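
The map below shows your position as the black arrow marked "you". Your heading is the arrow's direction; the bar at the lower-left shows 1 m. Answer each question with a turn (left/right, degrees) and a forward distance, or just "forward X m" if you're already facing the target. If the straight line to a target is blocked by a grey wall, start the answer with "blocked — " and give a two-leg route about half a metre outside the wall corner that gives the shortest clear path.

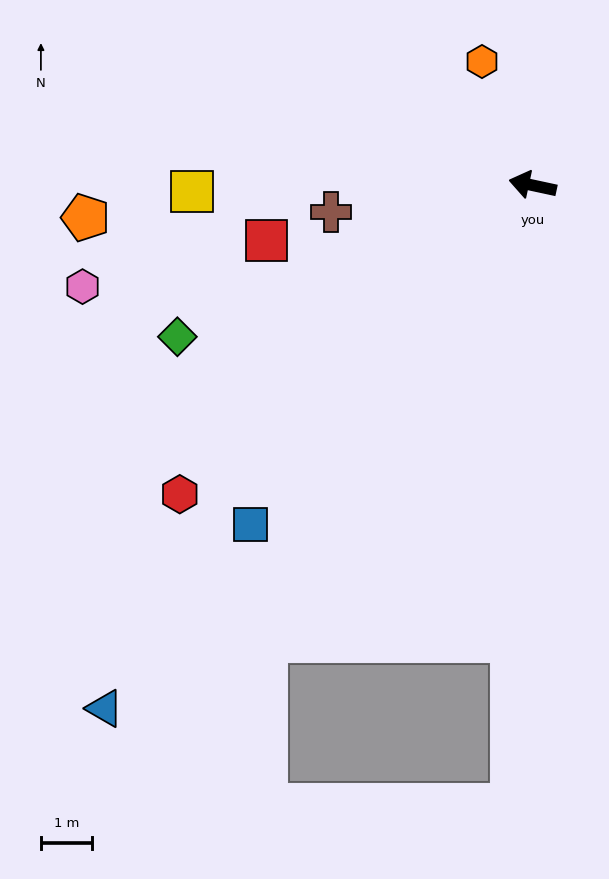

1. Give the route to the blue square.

turn left 62°, forward 8.7 m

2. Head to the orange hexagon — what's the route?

turn right 56°, forward 2.6 m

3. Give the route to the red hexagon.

turn left 53°, forward 9.3 m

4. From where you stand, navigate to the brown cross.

turn left 20°, forward 4.0 m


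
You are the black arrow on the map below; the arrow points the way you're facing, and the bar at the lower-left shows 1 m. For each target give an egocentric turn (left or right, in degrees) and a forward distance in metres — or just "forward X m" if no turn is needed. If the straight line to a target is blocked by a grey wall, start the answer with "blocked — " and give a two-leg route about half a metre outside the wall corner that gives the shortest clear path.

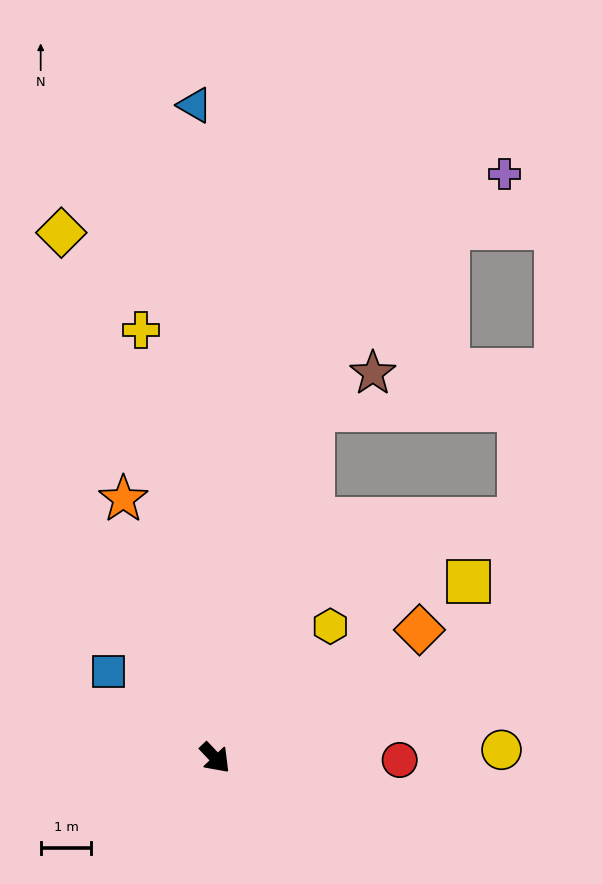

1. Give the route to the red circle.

turn left 46°, forward 3.6 m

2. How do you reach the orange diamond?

turn left 79°, forward 4.8 m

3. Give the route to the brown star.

blocked — turn left 121°, forward 7.1 m, then turn right 42°, forward 1.4 m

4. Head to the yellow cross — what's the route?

turn left 146°, forward 8.6 m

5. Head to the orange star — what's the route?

turn left 156°, forward 5.4 m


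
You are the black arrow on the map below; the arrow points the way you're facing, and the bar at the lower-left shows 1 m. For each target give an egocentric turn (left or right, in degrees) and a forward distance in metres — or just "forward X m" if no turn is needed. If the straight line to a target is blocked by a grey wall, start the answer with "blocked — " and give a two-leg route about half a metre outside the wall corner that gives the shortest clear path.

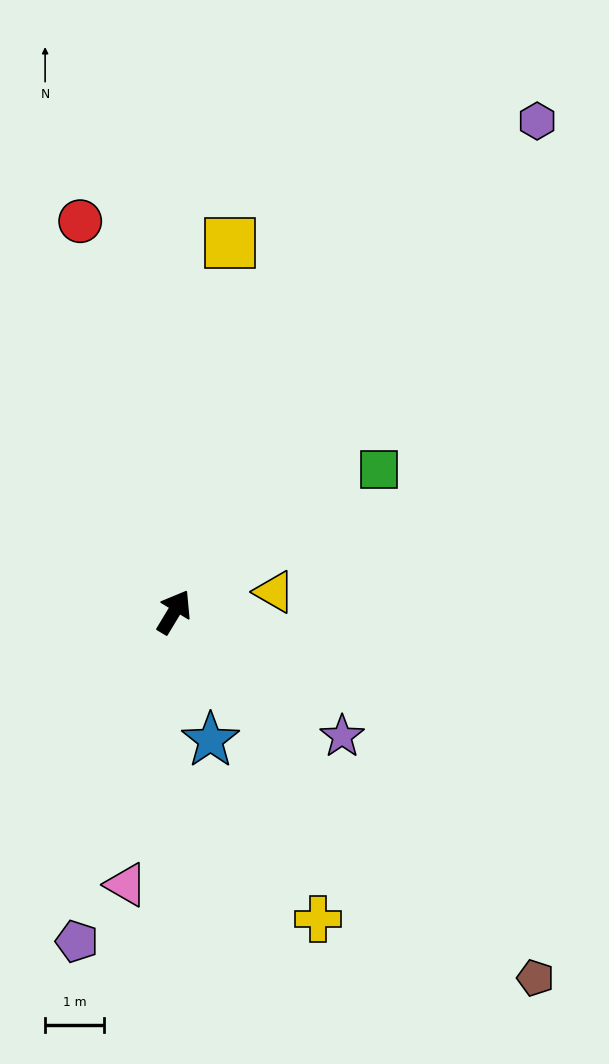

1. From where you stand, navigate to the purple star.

turn right 95°, forward 3.6 m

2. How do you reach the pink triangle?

turn right 159°, forward 4.7 m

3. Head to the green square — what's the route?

turn right 24°, forward 4.2 m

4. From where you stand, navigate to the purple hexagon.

turn right 5°, forward 10.4 m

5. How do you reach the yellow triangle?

turn right 48°, forward 1.7 m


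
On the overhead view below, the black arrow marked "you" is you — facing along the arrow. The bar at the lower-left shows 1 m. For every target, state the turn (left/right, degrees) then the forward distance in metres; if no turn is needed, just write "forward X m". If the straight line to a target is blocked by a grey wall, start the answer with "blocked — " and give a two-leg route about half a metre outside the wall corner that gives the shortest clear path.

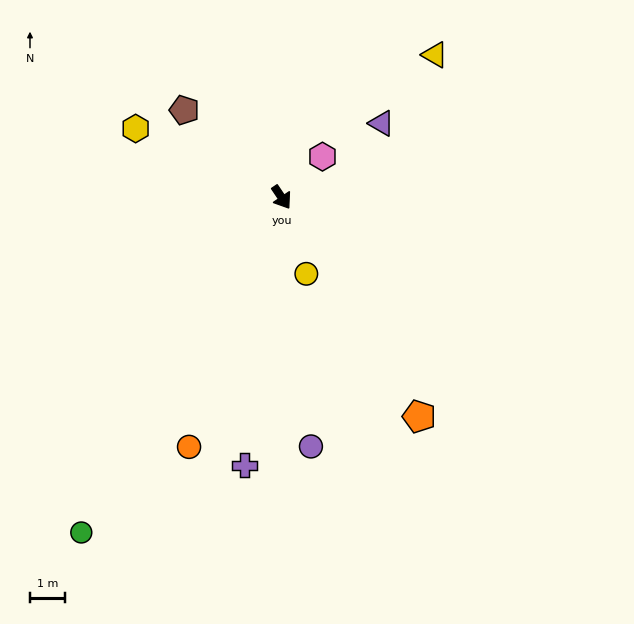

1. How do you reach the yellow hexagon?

turn right 149°, forward 4.6 m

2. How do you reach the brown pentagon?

turn right 166°, forward 3.7 m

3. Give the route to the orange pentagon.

forward 7.4 m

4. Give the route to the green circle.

turn right 65°, forward 11.1 m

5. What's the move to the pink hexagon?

turn left 101°, forward 1.6 m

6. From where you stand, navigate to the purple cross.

turn right 42°, forward 7.7 m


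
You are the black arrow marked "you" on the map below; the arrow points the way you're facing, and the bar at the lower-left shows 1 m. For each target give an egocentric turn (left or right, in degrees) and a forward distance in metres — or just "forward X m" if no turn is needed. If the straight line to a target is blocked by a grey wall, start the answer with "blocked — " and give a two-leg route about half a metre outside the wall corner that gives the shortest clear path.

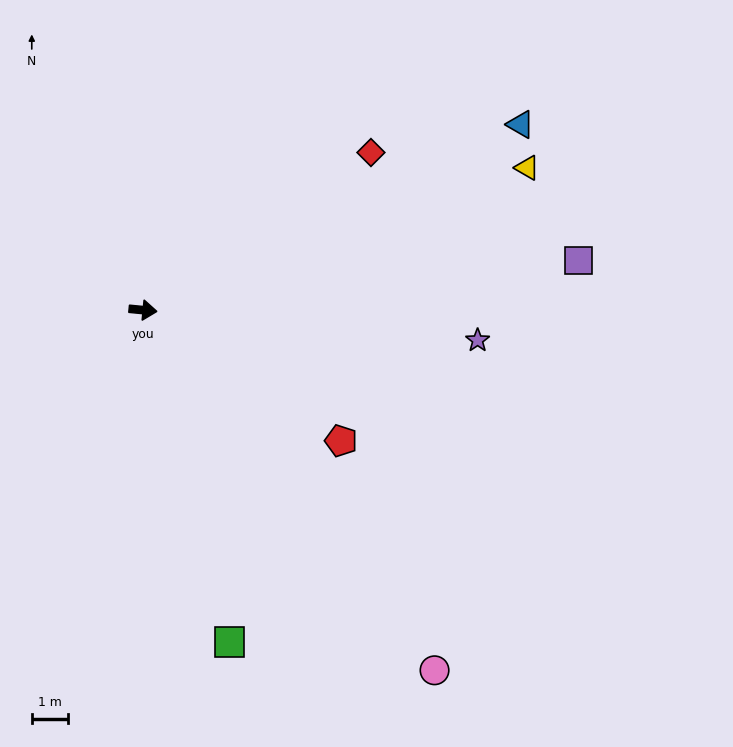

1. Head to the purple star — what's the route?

forward 9.2 m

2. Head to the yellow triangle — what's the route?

turn left 26°, forward 11.2 m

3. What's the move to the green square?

turn right 70°, forward 9.4 m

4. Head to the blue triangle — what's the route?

turn left 32°, forward 11.5 m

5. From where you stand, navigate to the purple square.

turn left 12°, forward 12.0 m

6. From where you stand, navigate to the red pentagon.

turn right 28°, forward 6.5 m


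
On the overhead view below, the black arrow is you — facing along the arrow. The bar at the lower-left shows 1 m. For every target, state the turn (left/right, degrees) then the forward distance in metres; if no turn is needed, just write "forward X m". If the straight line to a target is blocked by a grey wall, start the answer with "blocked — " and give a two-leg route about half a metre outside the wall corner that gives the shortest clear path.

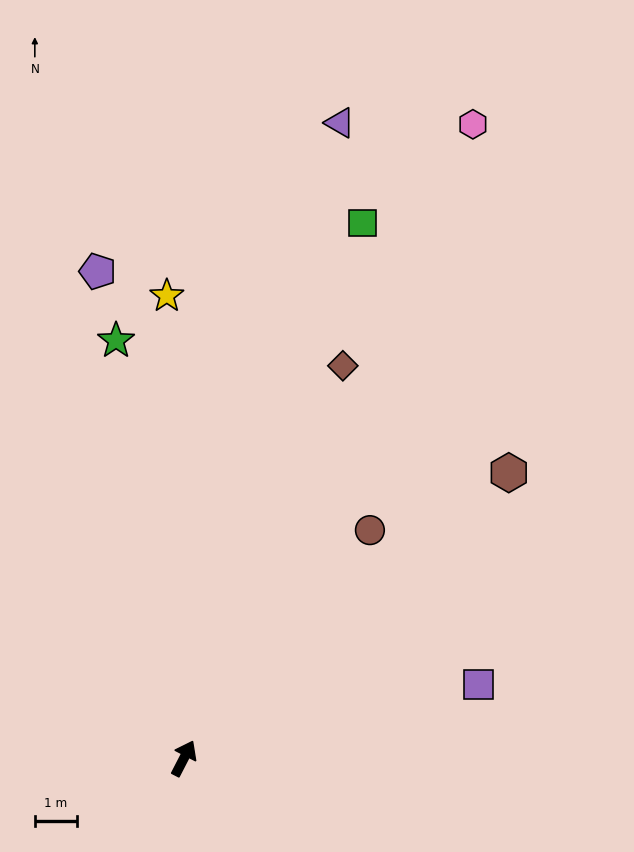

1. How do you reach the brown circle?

turn right 12°, forward 7.0 m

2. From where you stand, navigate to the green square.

turn left 9°, forward 13.4 m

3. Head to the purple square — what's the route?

turn right 49°, forward 7.2 m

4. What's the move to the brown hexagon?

turn right 21°, forward 10.3 m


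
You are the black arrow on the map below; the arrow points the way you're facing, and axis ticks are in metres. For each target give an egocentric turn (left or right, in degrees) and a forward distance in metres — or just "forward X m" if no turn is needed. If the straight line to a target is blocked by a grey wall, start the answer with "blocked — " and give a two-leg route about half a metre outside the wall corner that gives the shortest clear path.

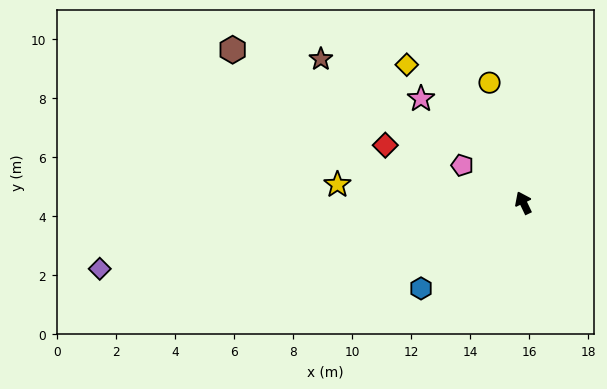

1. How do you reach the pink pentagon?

turn left 33°, forward 2.4 m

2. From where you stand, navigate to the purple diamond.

turn left 73°, forward 14.5 m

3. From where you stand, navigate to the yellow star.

turn left 59°, forward 6.3 m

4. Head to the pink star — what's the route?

turn left 19°, forward 4.9 m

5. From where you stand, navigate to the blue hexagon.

turn left 104°, forward 4.5 m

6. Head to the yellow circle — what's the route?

turn right 10°, forward 4.2 m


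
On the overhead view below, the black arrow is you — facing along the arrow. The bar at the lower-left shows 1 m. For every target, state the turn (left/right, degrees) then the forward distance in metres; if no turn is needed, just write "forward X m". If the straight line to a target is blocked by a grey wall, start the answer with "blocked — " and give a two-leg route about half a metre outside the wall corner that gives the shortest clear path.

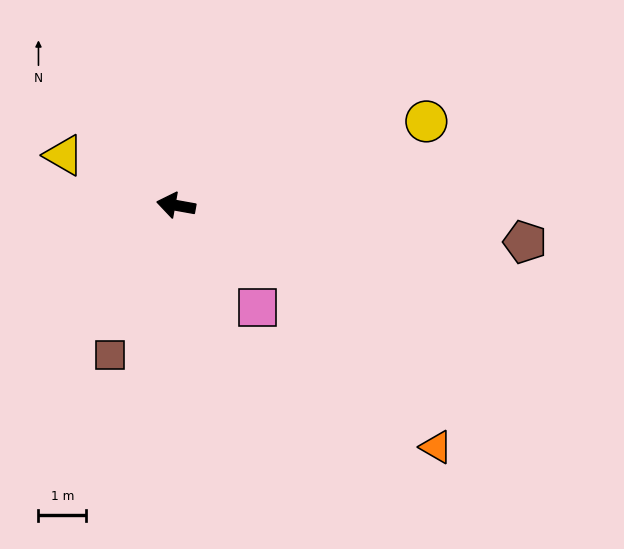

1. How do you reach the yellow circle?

turn right 151°, forward 5.5 m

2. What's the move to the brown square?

turn left 76°, forward 3.4 m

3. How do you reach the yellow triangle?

turn right 14°, forward 2.6 m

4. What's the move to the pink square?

turn left 139°, forward 2.7 m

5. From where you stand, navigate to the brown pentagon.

turn right 176°, forward 7.3 m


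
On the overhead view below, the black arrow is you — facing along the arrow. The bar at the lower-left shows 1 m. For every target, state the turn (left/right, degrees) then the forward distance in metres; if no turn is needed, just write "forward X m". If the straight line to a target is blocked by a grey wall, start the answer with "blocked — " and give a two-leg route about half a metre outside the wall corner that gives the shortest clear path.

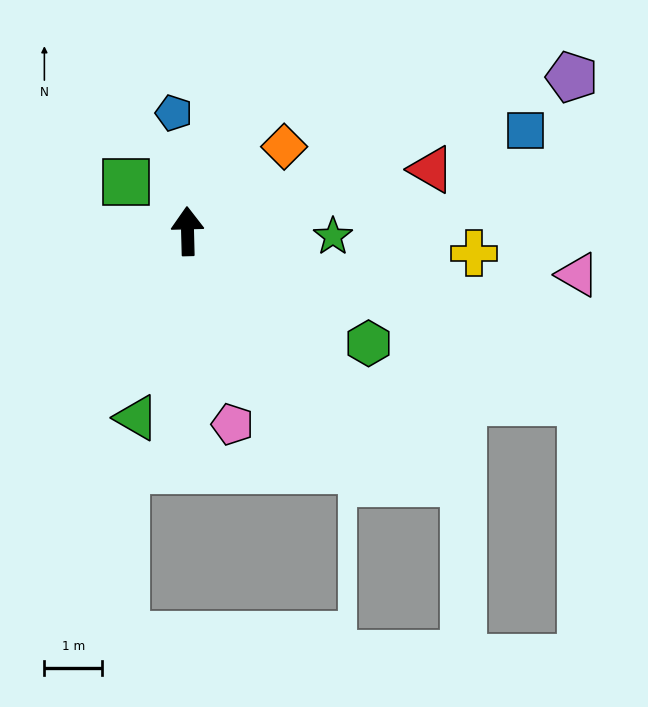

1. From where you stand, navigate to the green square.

turn left 50°, forward 1.4 m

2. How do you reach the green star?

turn right 94°, forward 2.5 m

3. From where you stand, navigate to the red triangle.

turn right 77°, forward 4.3 m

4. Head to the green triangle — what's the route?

turn left 163°, forward 3.3 m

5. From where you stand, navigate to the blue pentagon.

turn left 5°, forward 2.1 m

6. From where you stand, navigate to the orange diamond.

turn right 50°, forward 2.2 m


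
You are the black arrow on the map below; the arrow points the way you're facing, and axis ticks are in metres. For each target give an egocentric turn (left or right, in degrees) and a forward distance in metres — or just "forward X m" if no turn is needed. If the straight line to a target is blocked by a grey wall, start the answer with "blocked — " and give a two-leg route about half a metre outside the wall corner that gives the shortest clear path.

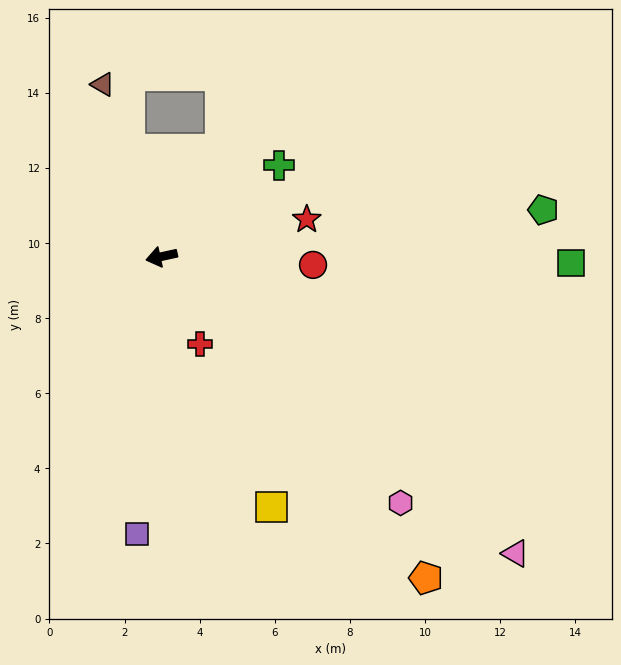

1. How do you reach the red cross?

turn left 101°, forward 2.5 m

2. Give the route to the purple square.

turn left 73°, forward 7.4 m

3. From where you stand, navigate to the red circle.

turn left 164°, forward 4.0 m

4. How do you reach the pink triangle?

turn left 128°, forward 12.3 m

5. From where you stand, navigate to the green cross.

turn right 154°, forward 4.0 m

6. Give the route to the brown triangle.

turn right 84°, forward 4.8 m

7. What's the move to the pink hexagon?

turn left 122°, forward 9.1 m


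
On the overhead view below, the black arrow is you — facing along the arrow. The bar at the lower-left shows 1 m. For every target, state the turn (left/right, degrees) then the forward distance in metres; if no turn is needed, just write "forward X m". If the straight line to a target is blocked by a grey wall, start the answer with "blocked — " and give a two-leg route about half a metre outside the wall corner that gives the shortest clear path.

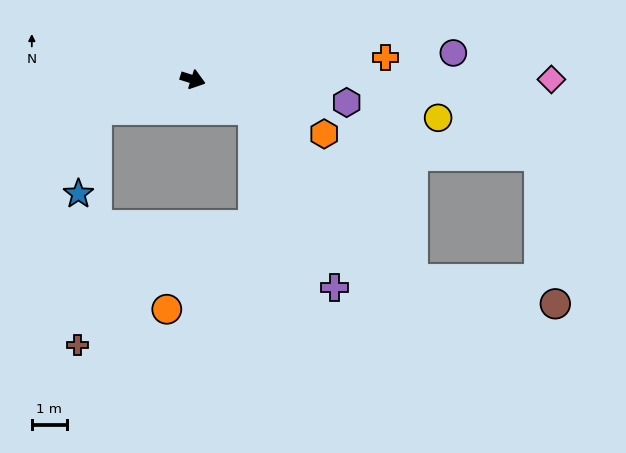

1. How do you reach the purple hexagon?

turn left 9°, forward 4.4 m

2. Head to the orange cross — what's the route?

turn left 24°, forward 5.5 m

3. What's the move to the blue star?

blocked — turn right 145°, forward 2.9 m, then turn left 60°, forward 2.5 m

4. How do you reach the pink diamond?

turn left 18°, forward 10.2 m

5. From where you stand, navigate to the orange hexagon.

turn right 5°, forward 4.1 m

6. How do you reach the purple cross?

blocked — turn right 10°, forward 1.9 m, then turn right 38°, forward 5.6 m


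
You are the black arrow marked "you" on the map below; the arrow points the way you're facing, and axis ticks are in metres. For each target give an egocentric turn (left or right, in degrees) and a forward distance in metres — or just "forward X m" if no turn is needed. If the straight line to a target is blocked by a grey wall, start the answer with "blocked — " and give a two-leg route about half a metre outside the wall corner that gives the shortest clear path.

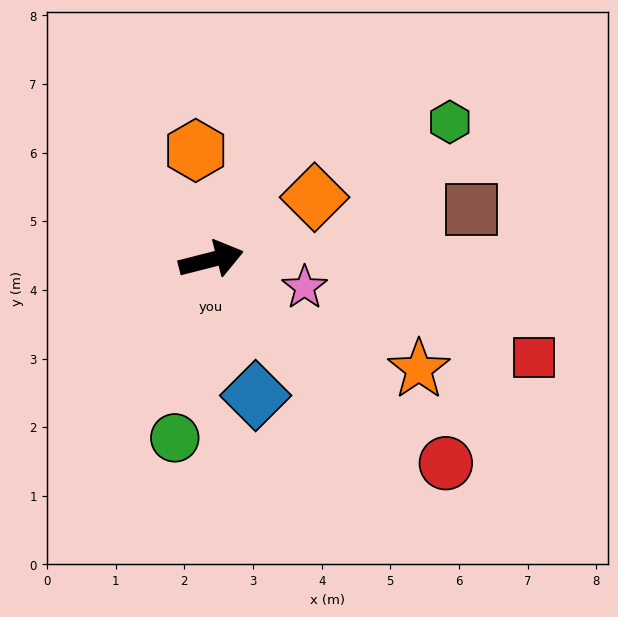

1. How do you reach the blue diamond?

turn right 86°, forward 2.1 m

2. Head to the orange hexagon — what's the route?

turn left 84°, forward 1.6 m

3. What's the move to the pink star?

turn right 31°, forward 1.4 m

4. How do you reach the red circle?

turn right 55°, forward 4.5 m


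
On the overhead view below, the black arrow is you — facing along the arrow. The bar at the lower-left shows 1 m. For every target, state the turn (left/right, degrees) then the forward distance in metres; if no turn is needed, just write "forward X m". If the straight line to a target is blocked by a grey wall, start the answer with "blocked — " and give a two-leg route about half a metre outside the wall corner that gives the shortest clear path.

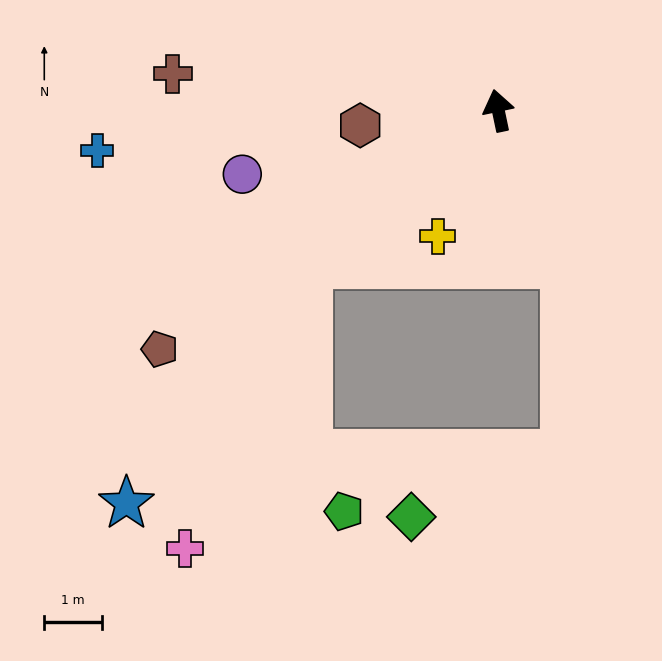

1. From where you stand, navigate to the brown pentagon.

turn left 113°, forward 7.2 m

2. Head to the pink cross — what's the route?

blocked — turn left 117°, forward 4.2 m, then turn left 28°, forward 5.4 m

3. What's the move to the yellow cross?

turn left 142°, forward 2.4 m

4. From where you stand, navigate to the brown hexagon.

turn left 84°, forward 2.4 m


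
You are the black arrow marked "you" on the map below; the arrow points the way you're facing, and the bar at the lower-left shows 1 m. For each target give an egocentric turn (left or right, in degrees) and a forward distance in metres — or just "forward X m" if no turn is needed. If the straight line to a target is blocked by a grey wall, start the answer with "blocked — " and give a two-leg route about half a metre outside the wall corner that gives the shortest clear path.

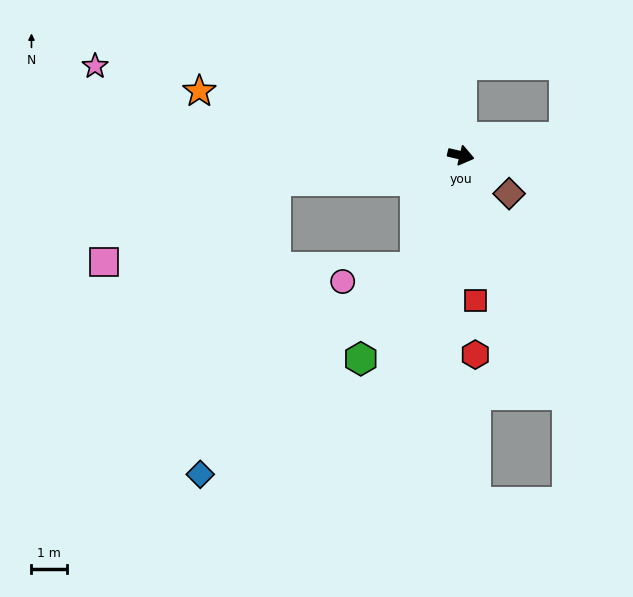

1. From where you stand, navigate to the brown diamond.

turn right 25°, forward 1.7 m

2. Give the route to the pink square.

blocked — turn right 159°, forward 5.2 m, then turn left 18°, forward 5.3 m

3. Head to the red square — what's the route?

turn right 71°, forward 4.1 m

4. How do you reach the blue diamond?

blocked — turn right 99°, forward 3.4 m, then turn right 24°, forward 8.3 m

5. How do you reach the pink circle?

blocked — turn right 99°, forward 3.4 m, then turn right 56°, forward 2.1 m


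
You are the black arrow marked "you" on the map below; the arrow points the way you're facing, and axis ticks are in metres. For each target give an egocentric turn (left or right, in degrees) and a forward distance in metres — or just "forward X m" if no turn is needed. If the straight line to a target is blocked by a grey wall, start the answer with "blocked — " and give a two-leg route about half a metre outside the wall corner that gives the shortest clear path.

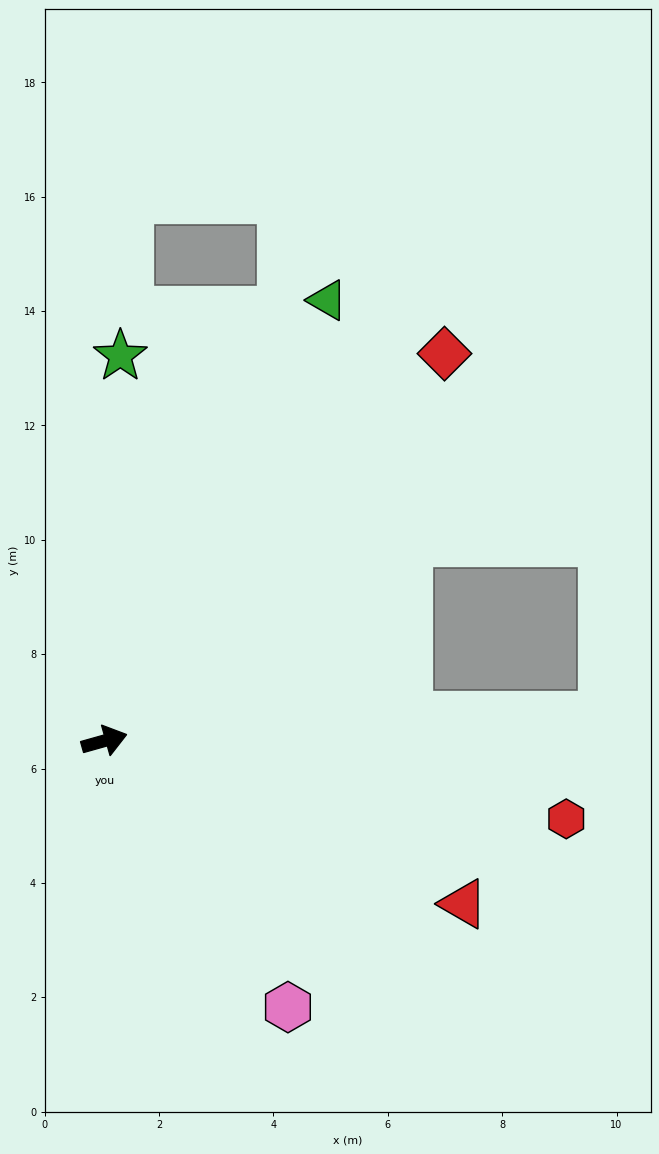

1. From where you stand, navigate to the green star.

turn left 72°, forward 6.7 m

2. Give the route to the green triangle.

turn left 47°, forward 8.6 m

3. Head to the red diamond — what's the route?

turn left 33°, forward 9.0 m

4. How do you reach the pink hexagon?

turn right 71°, forward 5.7 m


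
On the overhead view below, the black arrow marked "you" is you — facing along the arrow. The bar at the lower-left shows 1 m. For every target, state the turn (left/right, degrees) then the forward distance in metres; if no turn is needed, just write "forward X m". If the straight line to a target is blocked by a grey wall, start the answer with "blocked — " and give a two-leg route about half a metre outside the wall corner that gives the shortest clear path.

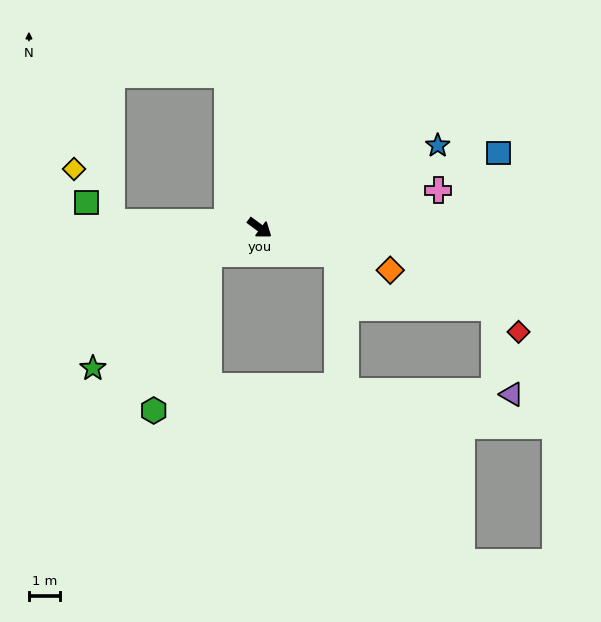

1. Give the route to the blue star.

turn left 61°, forward 6.4 m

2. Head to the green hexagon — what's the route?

blocked — turn right 116°, forward 1.8 m, then turn left 43°, forward 5.4 m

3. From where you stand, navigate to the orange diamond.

turn left 19°, forward 4.5 m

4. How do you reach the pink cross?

turn left 48°, forward 5.9 m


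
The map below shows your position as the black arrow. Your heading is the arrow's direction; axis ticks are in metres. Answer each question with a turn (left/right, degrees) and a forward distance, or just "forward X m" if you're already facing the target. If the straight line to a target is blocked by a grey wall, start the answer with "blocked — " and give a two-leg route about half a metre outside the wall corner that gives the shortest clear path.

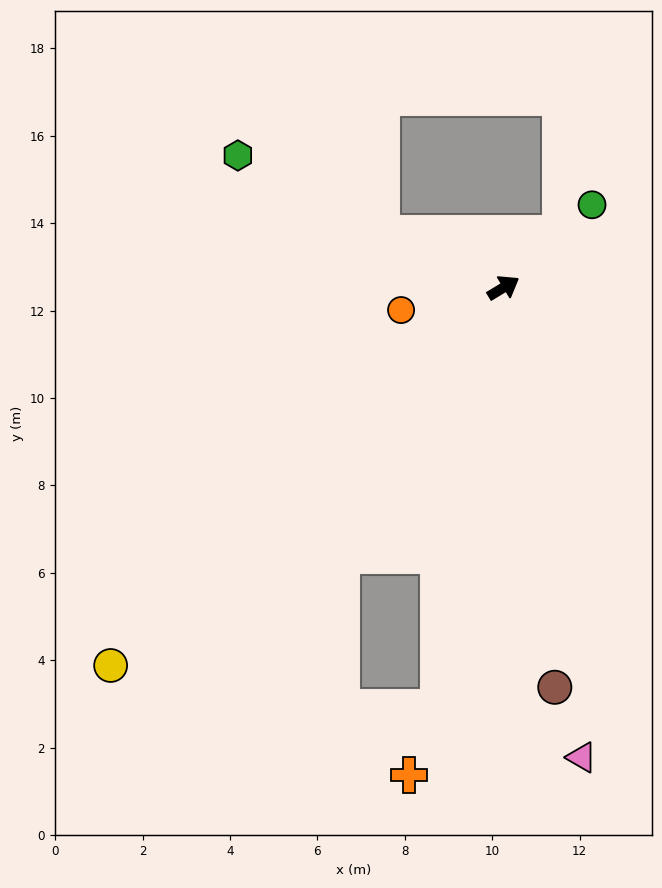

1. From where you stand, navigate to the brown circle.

turn right 114°, forward 9.2 m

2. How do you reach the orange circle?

turn left 161°, forward 2.4 m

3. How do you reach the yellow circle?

turn right 167°, forward 12.5 m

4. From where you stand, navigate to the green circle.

turn left 12°, forward 2.8 m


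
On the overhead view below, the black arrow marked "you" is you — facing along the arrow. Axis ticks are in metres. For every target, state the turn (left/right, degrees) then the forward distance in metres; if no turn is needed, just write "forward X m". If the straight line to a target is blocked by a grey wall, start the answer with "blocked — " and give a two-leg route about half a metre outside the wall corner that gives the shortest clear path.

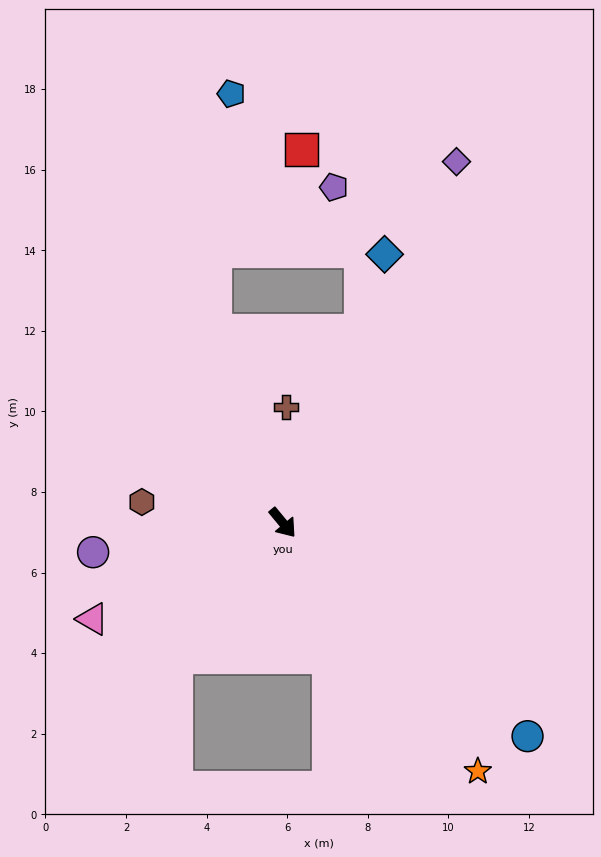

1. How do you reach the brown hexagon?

turn right 138°, forward 3.5 m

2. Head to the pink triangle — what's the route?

turn right 103°, forward 5.3 m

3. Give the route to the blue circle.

turn left 9°, forward 8.1 m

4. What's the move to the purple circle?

turn right 121°, forward 4.8 m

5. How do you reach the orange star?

forward 7.8 m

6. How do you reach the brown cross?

turn left 139°, forward 2.9 m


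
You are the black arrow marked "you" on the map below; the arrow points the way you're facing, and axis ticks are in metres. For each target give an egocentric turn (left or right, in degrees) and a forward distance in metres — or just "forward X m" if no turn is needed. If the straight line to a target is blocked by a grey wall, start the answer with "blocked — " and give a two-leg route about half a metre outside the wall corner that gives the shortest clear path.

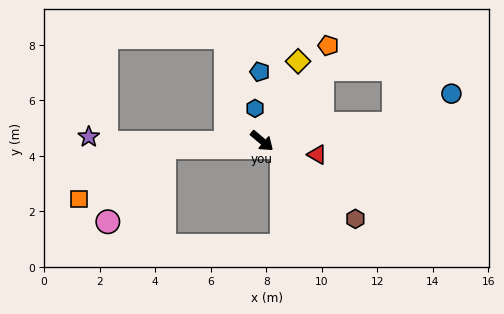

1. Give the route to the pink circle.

blocked — turn right 136°, forward 3.5 m, then turn left 49°, forward 3.4 m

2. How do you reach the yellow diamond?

turn left 106°, forward 3.1 m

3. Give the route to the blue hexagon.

turn left 142°, forward 1.2 m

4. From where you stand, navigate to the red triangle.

turn left 26°, forward 2.1 m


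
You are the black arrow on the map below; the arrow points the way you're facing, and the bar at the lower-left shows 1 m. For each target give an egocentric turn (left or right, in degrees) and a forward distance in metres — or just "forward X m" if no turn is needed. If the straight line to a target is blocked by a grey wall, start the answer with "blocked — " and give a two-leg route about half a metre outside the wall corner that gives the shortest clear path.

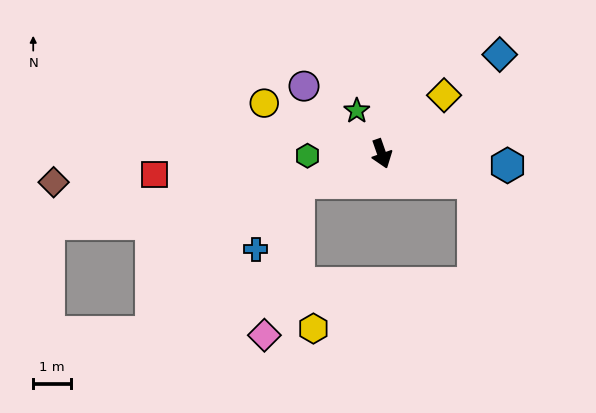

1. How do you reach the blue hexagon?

turn left 65°, forward 3.4 m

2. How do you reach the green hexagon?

turn right 108°, forward 2.0 m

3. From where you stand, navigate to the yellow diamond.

turn left 114°, forward 2.3 m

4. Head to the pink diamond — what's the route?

blocked — turn right 90°, forward 2.3 m, then turn left 58°, forward 4.1 m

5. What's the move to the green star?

turn right 169°, forward 1.3 m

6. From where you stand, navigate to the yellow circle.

turn right 133°, forward 3.4 m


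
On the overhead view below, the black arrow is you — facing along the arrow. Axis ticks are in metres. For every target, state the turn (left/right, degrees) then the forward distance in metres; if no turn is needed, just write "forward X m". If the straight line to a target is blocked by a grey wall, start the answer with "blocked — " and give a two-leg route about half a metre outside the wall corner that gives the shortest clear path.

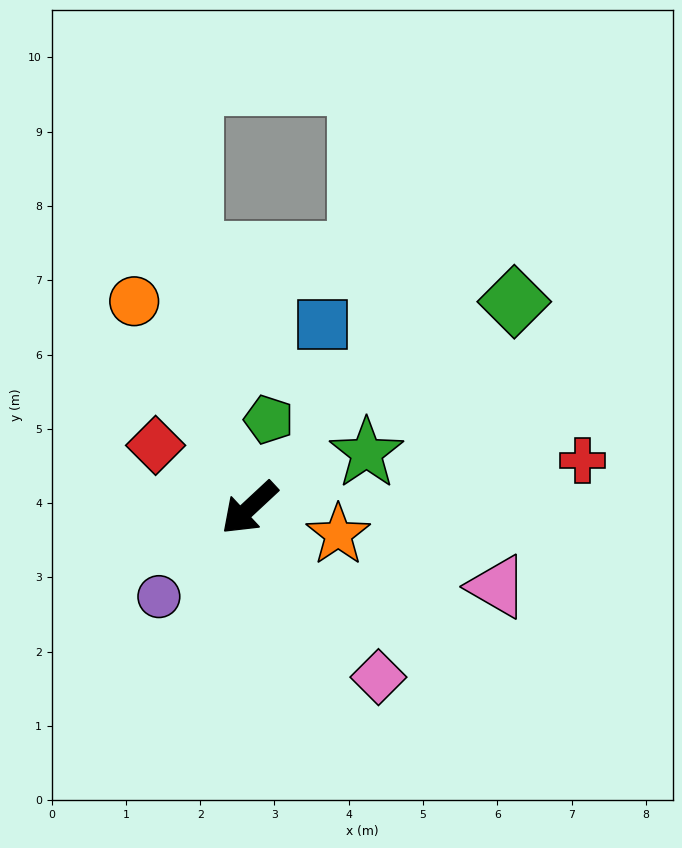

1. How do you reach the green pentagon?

turn right 145°, forward 1.2 m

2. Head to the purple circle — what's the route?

forward 1.7 m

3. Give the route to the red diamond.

turn right 77°, forward 1.5 m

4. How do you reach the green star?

turn left 162°, forward 1.7 m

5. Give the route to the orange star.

turn left 120°, forward 1.2 m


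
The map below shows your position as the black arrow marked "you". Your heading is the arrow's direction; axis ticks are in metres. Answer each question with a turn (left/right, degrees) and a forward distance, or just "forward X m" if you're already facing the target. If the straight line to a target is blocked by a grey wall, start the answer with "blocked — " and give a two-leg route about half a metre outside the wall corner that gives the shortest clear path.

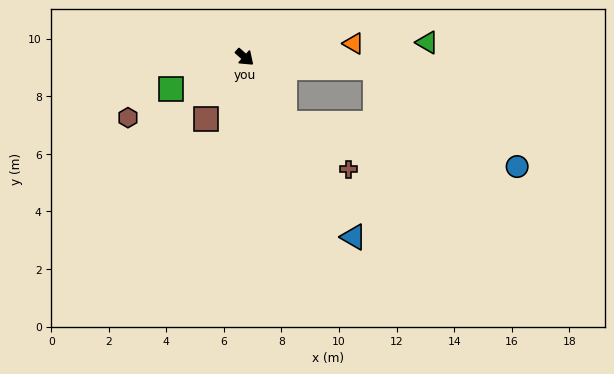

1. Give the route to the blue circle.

blocked — turn left 37°, forward 4.5 m, then turn right 30°, forward 6.0 m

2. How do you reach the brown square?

turn right 80°, forward 2.5 m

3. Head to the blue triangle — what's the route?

turn right 17°, forward 7.3 m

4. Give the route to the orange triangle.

turn left 49°, forward 3.8 m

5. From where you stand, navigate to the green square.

turn right 115°, forward 2.8 m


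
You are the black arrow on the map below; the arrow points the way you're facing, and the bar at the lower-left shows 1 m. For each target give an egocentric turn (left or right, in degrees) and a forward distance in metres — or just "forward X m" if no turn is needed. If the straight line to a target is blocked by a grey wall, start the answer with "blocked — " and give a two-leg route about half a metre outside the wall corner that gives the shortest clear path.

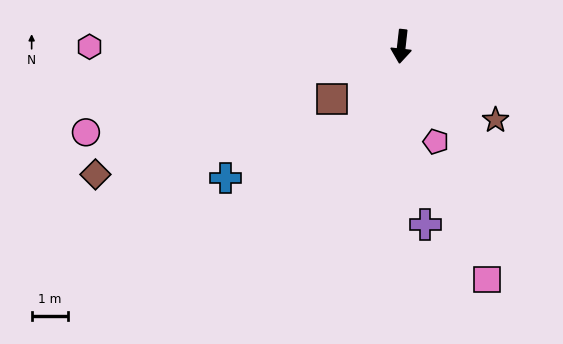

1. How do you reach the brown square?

turn right 47°, forward 2.4 m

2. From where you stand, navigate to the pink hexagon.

turn right 84°, forward 8.5 m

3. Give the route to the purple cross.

turn left 14°, forward 4.9 m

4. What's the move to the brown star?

turn left 58°, forward 3.3 m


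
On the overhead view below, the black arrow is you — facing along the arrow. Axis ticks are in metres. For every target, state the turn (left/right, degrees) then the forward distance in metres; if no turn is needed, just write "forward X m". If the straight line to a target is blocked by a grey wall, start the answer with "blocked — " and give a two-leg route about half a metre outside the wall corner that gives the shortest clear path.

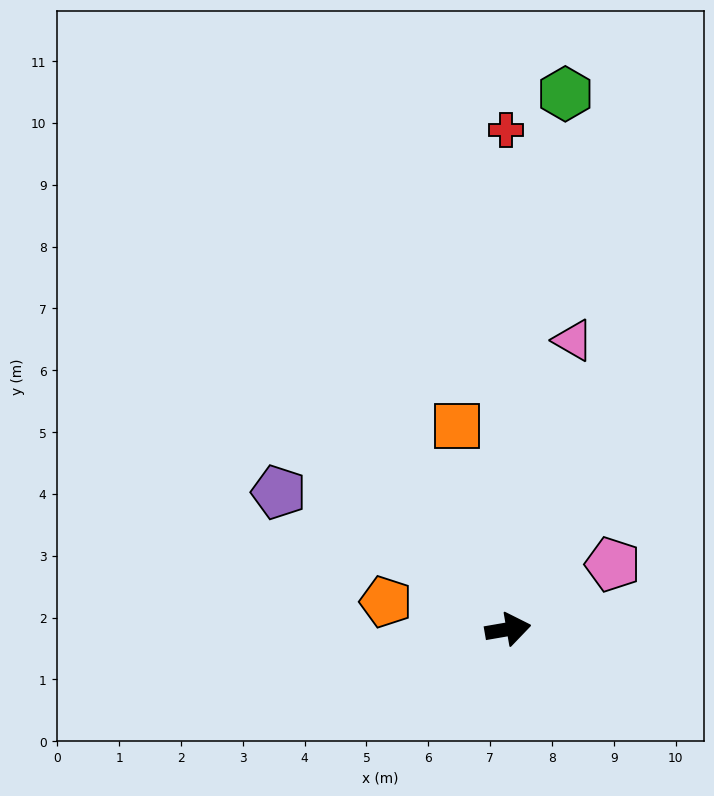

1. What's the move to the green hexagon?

turn left 74°, forward 8.7 m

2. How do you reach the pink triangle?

turn left 68°, forward 4.8 m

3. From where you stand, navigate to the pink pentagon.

turn left 22°, forward 2.0 m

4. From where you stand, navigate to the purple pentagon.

turn left 139°, forward 4.3 m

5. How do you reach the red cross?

turn left 80°, forward 8.1 m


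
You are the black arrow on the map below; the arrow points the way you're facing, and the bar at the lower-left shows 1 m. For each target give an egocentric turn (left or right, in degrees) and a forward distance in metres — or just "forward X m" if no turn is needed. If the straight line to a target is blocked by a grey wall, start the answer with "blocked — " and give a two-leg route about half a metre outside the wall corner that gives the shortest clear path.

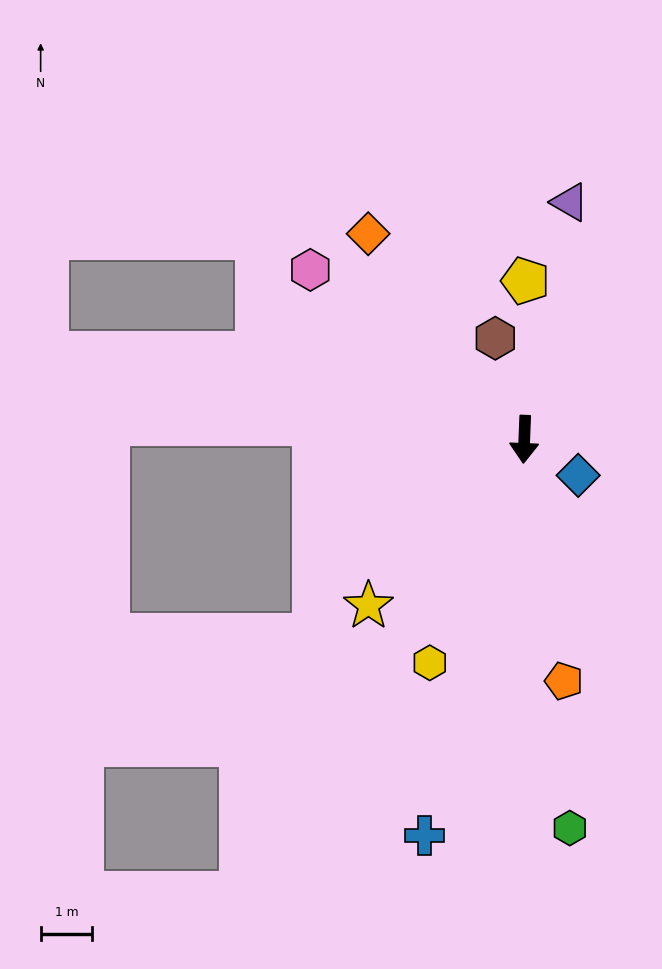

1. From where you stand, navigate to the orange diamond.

turn right 141°, forward 5.0 m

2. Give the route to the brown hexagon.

turn right 162°, forward 2.0 m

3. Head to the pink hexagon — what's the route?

turn right 126°, forward 5.3 m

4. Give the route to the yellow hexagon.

turn right 21°, forward 4.7 m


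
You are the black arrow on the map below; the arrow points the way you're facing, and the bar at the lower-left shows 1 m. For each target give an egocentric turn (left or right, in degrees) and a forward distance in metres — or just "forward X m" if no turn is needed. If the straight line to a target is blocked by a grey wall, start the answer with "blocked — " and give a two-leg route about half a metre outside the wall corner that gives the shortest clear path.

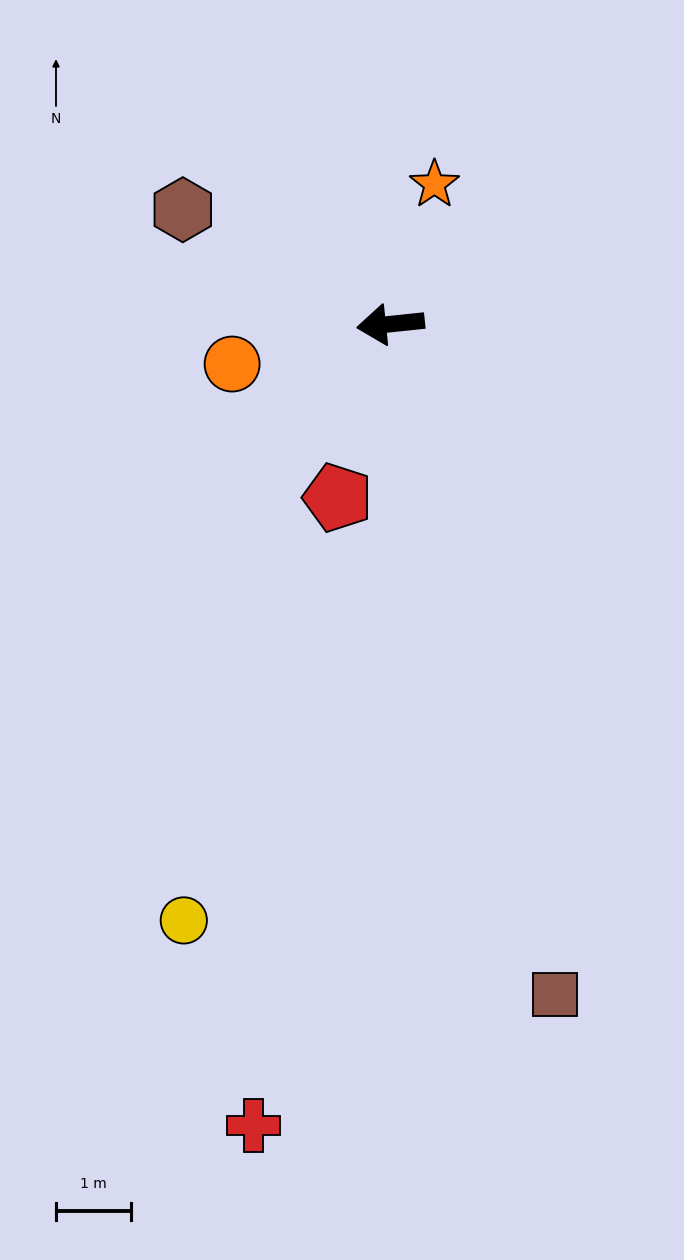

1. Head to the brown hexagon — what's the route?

turn right 35°, forward 3.2 m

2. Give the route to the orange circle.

turn left 8°, forward 2.2 m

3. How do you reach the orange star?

turn right 113°, forward 2.0 m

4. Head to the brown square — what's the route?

turn left 98°, forward 9.2 m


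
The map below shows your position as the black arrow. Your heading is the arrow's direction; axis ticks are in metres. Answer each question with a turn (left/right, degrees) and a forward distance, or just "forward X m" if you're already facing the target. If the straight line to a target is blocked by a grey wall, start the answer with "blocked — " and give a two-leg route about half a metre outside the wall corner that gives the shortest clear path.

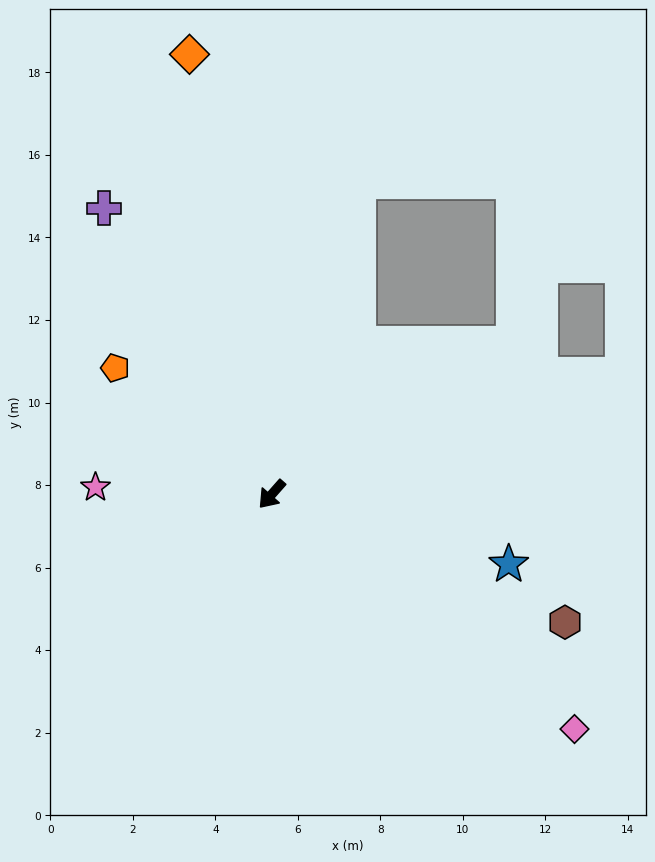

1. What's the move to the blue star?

turn left 115°, forward 6.0 m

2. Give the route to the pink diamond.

turn left 94°, forward 9.3 m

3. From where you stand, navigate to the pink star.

turn right 51°, forward 4.3 m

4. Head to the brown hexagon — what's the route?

turn left 108°, forward 7.8 m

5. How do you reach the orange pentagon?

turn right 88°, forward 4.9 m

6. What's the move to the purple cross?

turn right 108°, forward 8.0 m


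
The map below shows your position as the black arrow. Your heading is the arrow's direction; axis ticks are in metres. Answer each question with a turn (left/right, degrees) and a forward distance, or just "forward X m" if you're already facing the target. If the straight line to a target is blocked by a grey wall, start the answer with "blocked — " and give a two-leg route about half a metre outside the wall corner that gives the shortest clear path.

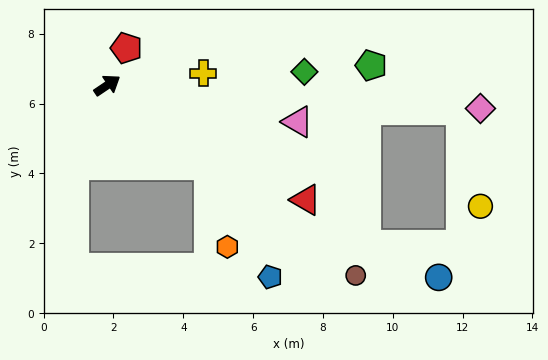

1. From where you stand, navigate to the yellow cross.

turn right 27°, forward 2.8 m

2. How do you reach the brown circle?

turn right 71°, forward 9.0 m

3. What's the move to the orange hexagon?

blocked — turn right 72°, forward 3.7 m, then turn right 39°, forward 2.4 m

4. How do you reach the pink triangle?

turn right 45°, forward 5.6 m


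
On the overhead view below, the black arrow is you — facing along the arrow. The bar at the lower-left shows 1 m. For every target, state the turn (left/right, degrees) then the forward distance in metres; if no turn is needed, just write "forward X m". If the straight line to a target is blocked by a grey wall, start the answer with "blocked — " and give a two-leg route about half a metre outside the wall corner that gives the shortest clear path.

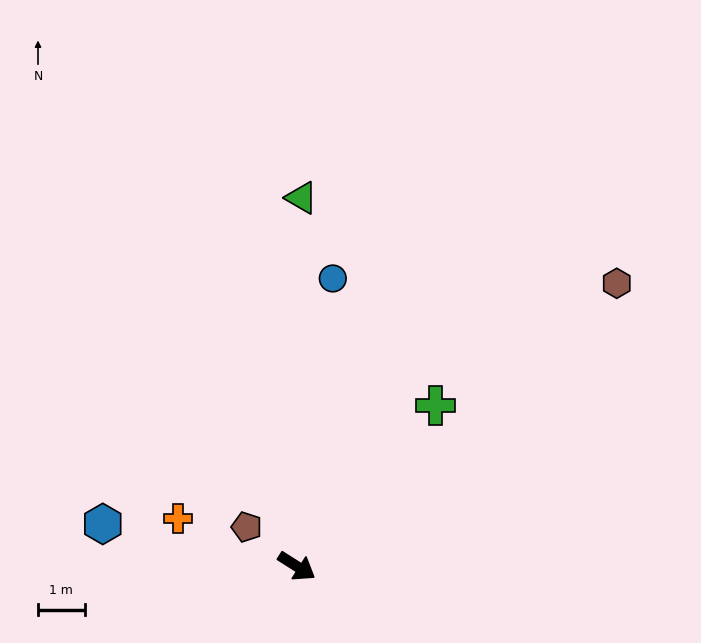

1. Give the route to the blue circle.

turn left 115°, forward 6.2 m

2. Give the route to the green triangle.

turn left 122°, forward 7.9 m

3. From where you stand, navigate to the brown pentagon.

turn left 174°, forward 1.4 m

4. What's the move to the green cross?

turn left 82°, forward 4.5 m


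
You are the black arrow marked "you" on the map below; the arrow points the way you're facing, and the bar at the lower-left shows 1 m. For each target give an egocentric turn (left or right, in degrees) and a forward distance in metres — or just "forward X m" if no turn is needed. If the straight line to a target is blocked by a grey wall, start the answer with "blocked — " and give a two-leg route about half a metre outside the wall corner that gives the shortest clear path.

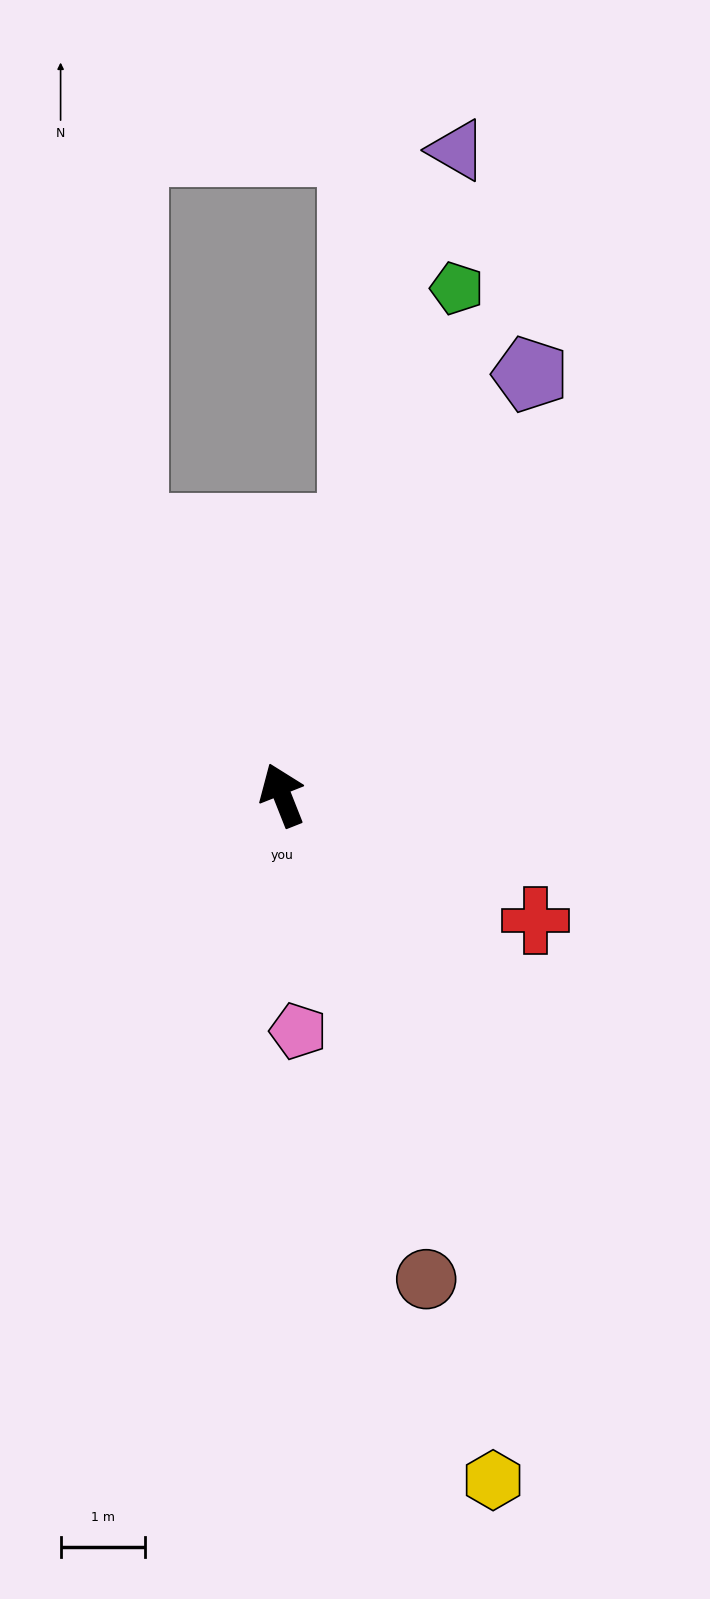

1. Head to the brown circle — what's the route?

turn left 175°, forward 6.0 m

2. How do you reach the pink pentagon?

turn left 162°, forward 2.8 m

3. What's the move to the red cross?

turn right 138°, forward 3.3 m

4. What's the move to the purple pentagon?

turn right 52°, forward 5.8 m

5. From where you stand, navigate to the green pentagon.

turn right 41°, forward 6.3 m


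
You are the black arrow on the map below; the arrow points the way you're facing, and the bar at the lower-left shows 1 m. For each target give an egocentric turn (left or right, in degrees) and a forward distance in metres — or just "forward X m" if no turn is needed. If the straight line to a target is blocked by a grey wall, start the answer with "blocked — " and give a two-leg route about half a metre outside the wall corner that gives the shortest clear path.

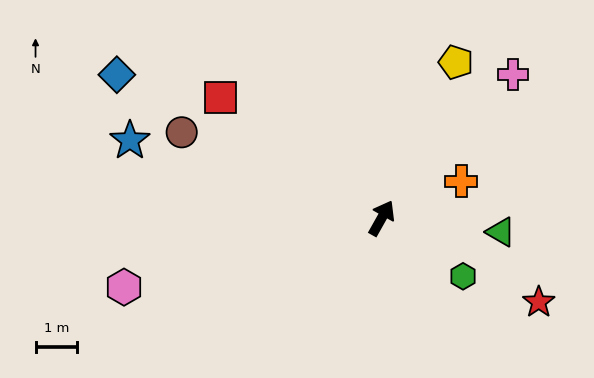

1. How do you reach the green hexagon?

turn right 96°, forward 2.4 m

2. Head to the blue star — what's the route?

turn left 102°, forward 6.3 m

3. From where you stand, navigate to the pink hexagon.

turn left 134°, forward 6.4 m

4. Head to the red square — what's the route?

turn left 83°, forward 4.8 m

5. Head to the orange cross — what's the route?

turn right 36°, forward 2.1 m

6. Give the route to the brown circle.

turn left 96°, forward 5.2 m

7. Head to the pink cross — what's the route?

turn right 13°, forward 4.7 m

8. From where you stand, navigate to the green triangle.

turn right 67°, forward 2.9 m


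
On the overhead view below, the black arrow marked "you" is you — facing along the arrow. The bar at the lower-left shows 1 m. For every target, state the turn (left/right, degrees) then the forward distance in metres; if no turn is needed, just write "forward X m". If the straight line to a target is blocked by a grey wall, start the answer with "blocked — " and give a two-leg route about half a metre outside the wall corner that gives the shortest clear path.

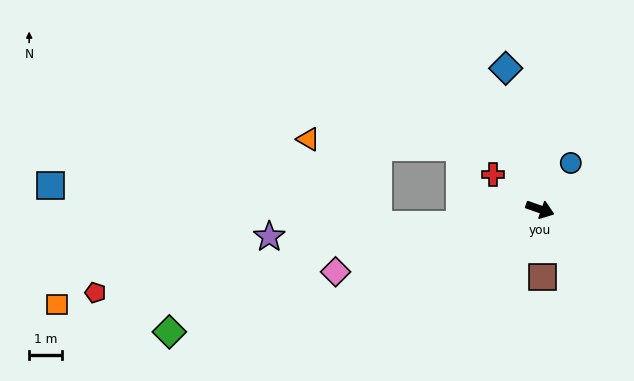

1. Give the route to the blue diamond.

turn left 123°, forward 4.5 m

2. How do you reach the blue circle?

turn left 76°, forward 1.7 m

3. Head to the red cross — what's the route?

turn left 163°, forward 1.8 m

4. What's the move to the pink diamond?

turn right 144°, forward 6.6 m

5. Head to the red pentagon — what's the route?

turn right 150°, forward 13.9 m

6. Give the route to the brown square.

turn right 69°, forward 2.1 m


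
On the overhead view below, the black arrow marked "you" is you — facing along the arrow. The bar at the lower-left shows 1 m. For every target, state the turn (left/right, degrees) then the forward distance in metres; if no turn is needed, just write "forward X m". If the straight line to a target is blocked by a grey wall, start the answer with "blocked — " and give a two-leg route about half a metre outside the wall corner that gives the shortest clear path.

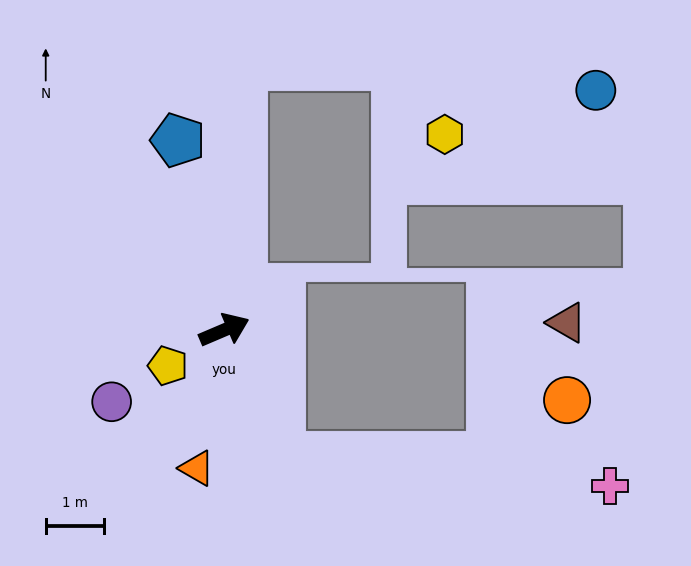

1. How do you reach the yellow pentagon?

turn right 171°, forward 1.1 m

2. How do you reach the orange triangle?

turn right 124°, forward 2.4 m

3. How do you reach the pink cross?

blocked — turn right 89°, forward 2.4 m, then turn left 61°, forward 5.7 m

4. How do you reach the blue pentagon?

turn left 81°, forward 3.4 m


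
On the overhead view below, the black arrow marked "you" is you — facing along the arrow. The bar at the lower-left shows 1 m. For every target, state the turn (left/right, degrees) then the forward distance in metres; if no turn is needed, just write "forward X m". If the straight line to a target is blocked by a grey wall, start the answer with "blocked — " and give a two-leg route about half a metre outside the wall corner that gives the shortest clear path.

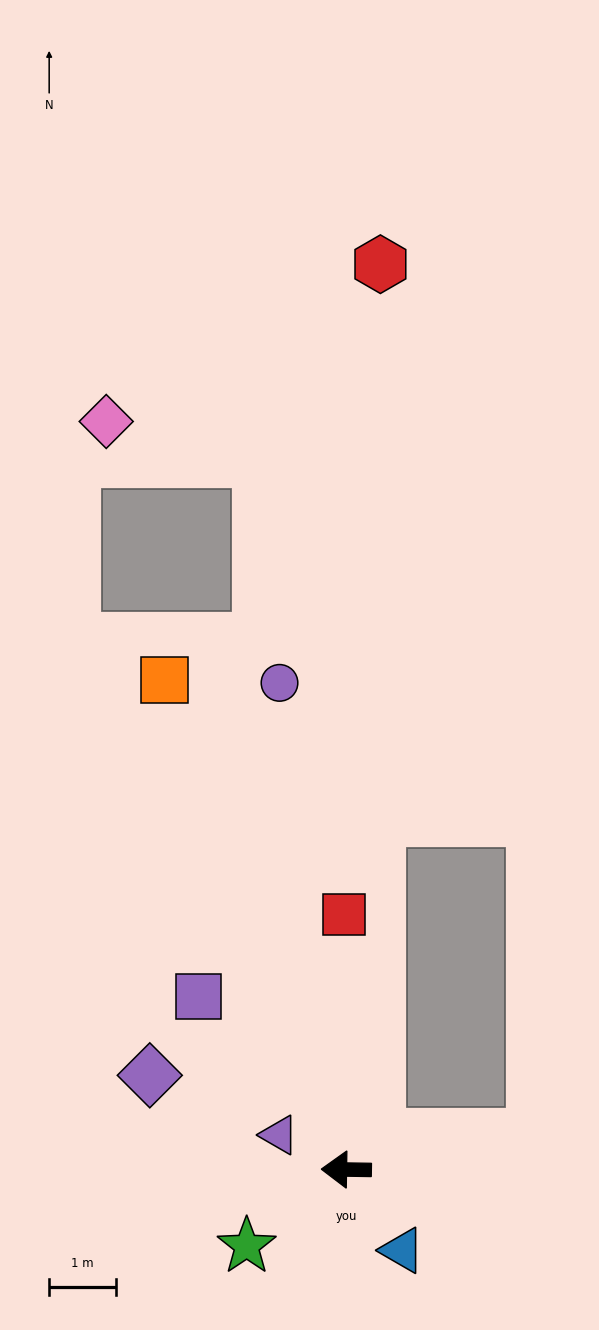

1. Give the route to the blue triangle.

turn left 126°, forward 1.5 m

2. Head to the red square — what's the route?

turn right 89°, forward 3.8 m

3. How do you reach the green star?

turn left 38°, forward 1.9 m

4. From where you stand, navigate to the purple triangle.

turn right 26°, forward 1.1 m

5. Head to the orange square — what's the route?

turn right 69°, forward 7.9 m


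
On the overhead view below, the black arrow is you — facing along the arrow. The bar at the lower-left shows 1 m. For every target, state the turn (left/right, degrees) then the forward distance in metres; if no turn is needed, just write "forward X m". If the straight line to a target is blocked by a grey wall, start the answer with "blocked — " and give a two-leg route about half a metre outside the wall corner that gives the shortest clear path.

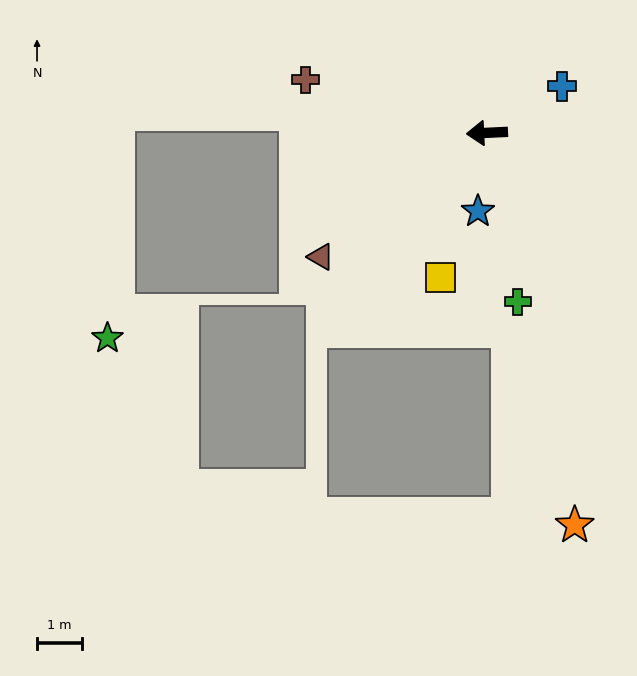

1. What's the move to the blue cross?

turn right 151°, forward 2.0 m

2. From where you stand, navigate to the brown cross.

turn right 19°, forward 4.2 m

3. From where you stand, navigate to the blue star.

turn left 81°, forward 1.8 m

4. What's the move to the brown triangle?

turn left 34°, forward 4.6 m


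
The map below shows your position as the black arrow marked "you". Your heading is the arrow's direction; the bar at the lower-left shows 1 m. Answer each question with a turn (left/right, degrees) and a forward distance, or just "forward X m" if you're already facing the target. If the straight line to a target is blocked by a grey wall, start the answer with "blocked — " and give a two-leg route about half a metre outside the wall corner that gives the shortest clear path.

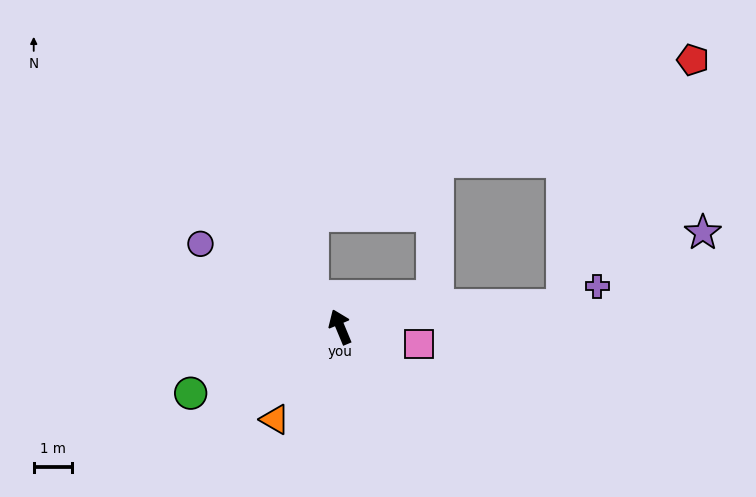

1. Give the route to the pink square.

turn right 125°, forward 2.1 m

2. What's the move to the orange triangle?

turn left 122°, forward 3.0 m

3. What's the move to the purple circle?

turn left 37°, forward 4.3 m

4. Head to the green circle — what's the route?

turn left 91°, forward 4.3 m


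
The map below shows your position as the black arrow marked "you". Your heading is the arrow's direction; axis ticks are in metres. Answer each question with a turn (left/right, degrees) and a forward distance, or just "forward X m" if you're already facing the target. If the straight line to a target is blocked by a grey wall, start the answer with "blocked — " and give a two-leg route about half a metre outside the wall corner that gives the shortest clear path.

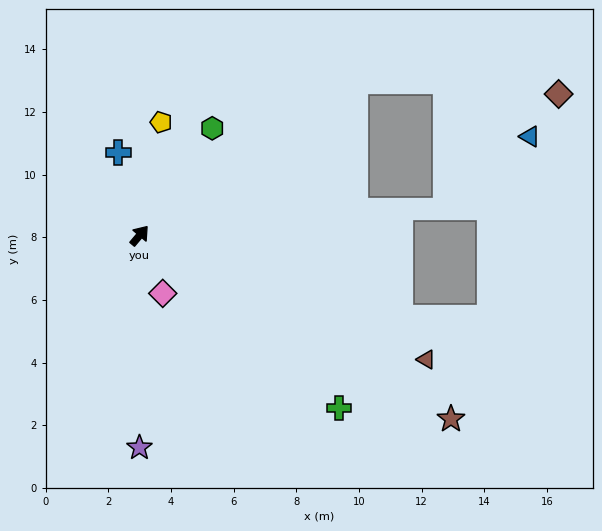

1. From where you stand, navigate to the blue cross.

turn left 55°, forward 2.7 m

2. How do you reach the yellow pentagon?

turn left 29°, forward 3.7 m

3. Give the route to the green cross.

turn right 91°, forward 8.4 m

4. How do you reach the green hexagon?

turn left 6°, forward 4.1 m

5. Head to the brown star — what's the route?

turn right 80°, forward 11.5 m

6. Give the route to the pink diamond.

turn right 118°, forward 2.0 m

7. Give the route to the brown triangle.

turn right 73°, forward 10.0 m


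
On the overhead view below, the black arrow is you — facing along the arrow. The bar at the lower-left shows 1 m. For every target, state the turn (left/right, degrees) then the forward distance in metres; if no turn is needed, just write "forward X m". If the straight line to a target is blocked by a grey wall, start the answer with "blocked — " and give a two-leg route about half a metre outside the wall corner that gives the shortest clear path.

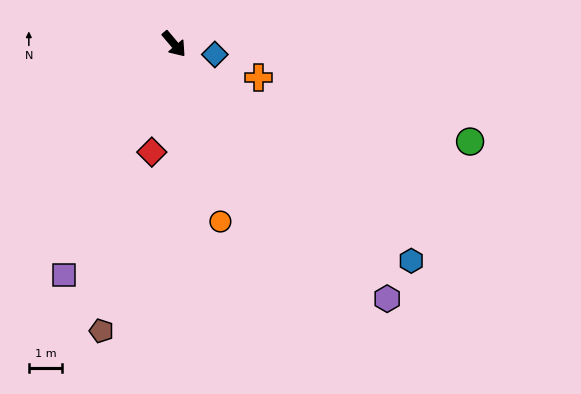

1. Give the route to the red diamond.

turn right 52°, forward 3.3 m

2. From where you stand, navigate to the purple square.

turn right 66°, forward 7.8 m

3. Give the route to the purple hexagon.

forward 10.1 m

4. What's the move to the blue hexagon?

turn left 7°, forward 9.7 m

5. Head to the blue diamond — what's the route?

turn left 35°, forward 1.3 m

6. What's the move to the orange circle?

turn right 26°, forward 5.6 m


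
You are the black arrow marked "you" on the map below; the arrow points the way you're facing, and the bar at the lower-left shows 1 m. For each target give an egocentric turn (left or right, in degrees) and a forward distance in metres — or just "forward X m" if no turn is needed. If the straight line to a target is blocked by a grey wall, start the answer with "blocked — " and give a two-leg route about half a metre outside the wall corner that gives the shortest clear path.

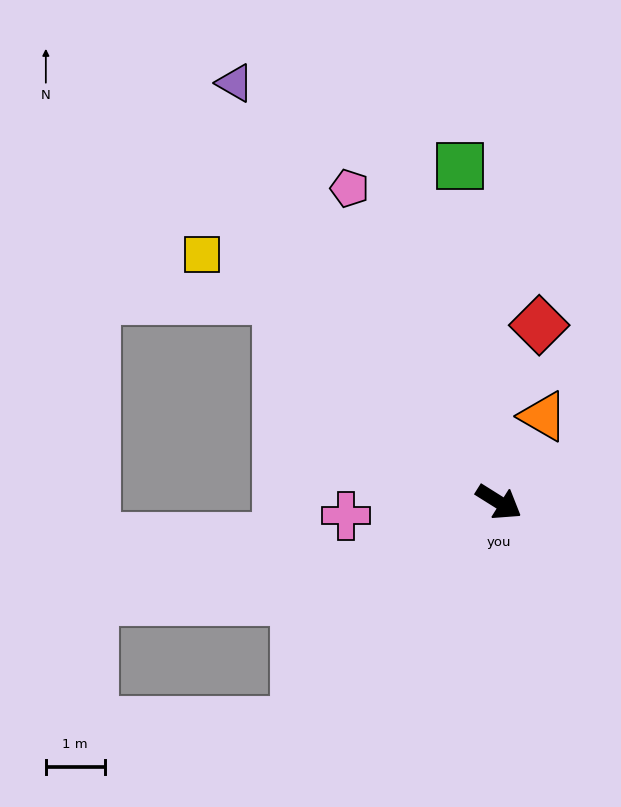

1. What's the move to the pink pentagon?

turn left 148°, forward 5.9 m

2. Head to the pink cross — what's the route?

turn right 143°, forward 2.6 m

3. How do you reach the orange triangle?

turn left 95°, forward 1.6 m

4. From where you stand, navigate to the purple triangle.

turn left 154°, forward 8.4 m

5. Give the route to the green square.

turn left 129°, forward 5.8 m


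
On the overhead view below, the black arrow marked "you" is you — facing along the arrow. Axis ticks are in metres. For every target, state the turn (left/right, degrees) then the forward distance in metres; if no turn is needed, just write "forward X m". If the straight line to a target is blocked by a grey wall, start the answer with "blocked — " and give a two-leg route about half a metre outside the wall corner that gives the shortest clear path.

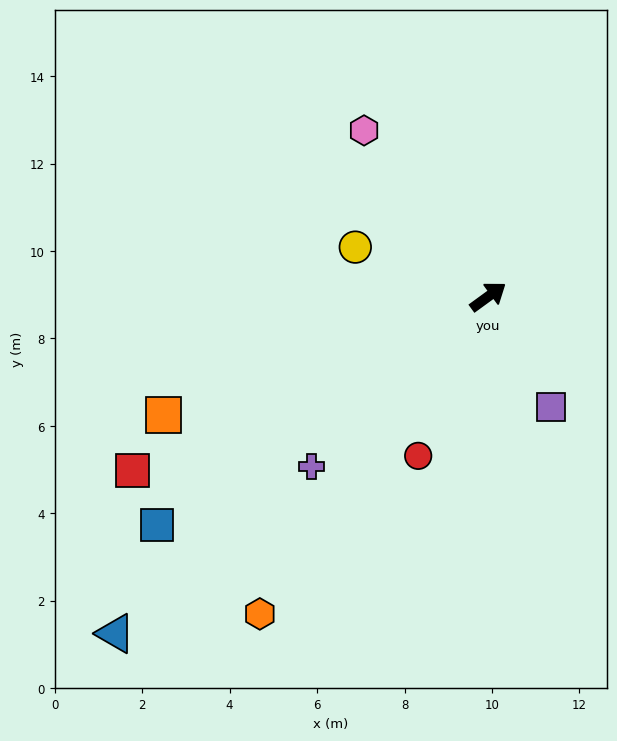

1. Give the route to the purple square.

turn right 97°, forward 2.9 m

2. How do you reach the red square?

turn left 170°, forward 9.1 m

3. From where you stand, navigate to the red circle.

turn right 150°, forward 4.0 m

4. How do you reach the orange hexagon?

turn right 162°, forward 8.9 m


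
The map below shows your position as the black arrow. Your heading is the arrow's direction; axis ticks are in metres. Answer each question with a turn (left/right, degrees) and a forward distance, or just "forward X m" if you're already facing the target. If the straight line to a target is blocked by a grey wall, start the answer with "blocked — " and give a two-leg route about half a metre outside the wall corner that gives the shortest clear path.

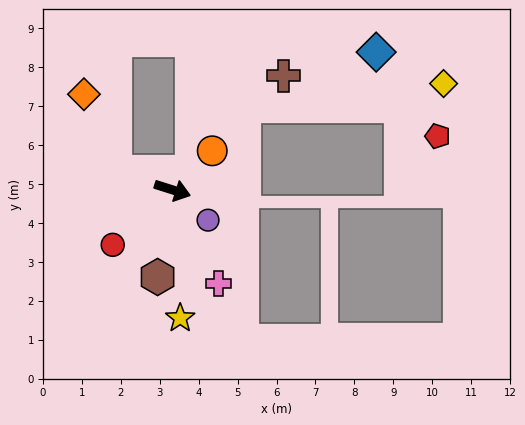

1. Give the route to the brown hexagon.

turn right 82°, forward 2.3 m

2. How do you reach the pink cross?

turn right 46°, forward 2.7 m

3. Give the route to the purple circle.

turn right 23°, forward 1.2 m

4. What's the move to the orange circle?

turn left 62°, forward 1.4 m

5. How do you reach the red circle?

turn right 120°, forward 2.1 m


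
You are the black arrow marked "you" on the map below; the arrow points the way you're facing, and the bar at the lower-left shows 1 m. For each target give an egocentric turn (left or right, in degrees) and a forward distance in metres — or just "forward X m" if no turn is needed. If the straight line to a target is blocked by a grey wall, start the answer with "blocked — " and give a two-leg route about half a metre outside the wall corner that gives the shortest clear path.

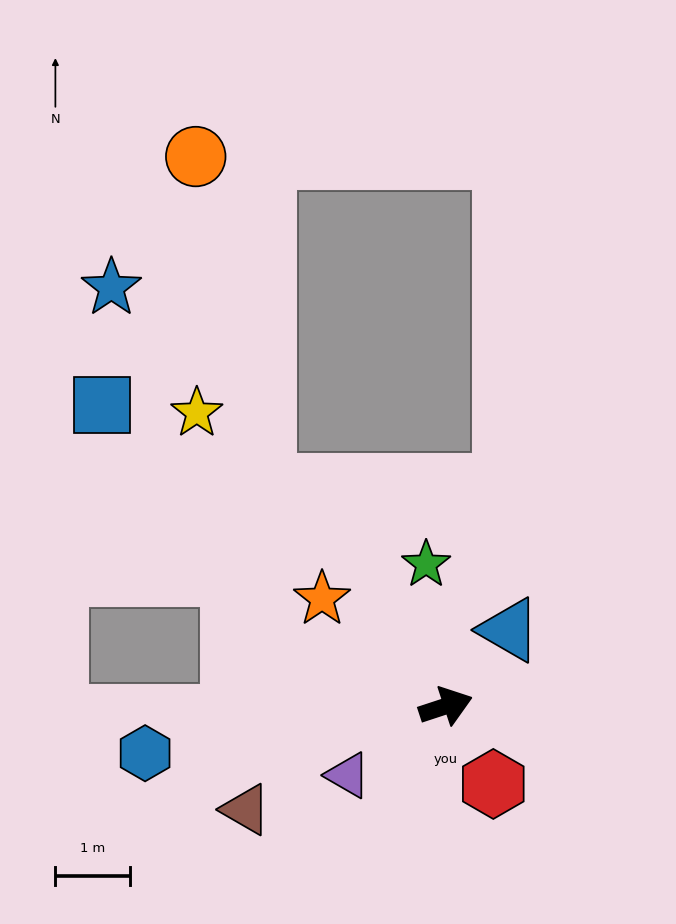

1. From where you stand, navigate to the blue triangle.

turn left 32°, forward 1.3 m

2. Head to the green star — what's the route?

turn left 80°, forward 1.9 m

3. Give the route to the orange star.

turn left 121°, forward 2.2 m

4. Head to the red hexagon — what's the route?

turn right 77°, forward 1.2 m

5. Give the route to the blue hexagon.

turn left 171°, forward 4.1 m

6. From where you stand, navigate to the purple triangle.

turn right 163°, forward 1.6 m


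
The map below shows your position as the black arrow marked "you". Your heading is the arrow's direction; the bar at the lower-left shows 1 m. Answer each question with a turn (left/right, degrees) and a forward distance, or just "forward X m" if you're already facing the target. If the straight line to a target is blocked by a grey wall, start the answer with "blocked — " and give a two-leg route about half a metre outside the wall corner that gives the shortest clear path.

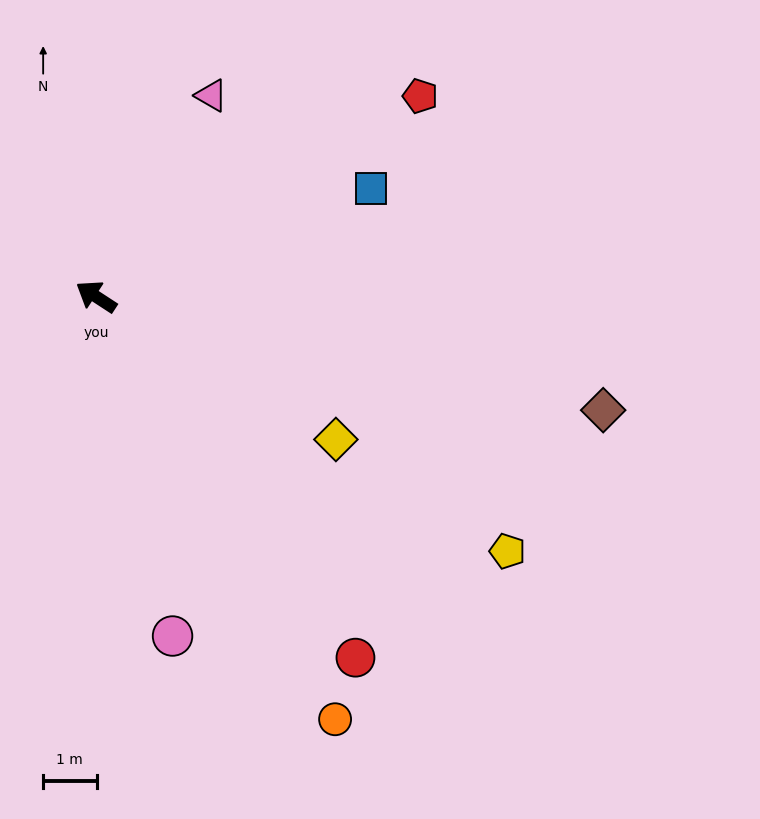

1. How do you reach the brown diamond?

turn right 160°, forward 9.7 m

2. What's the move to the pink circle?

turn left 136°, forward 6.5 m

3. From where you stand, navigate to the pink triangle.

turn right 87°, forward 4.3 m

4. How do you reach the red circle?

turn left 159°, forward 8.3 m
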